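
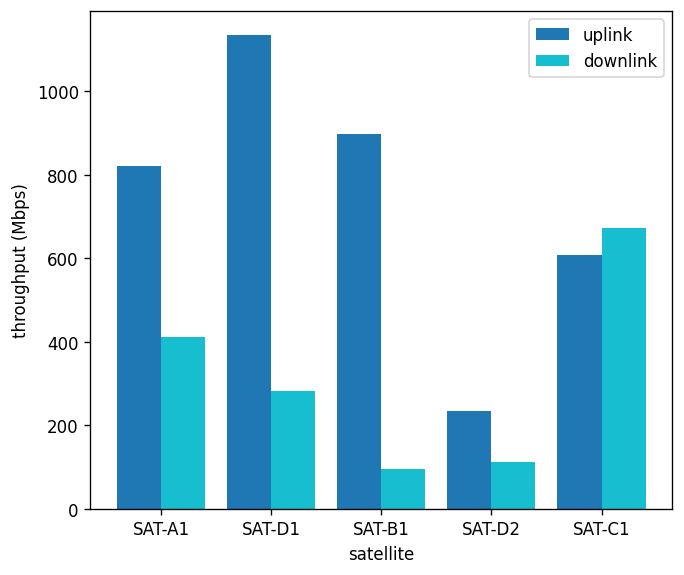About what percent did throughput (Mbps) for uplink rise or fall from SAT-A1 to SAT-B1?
≈ +12.5%

SAT-A1 ≈ 800, SAT-B1 ≈ 900; (900 − 800) / 800 ≈ +12.5%.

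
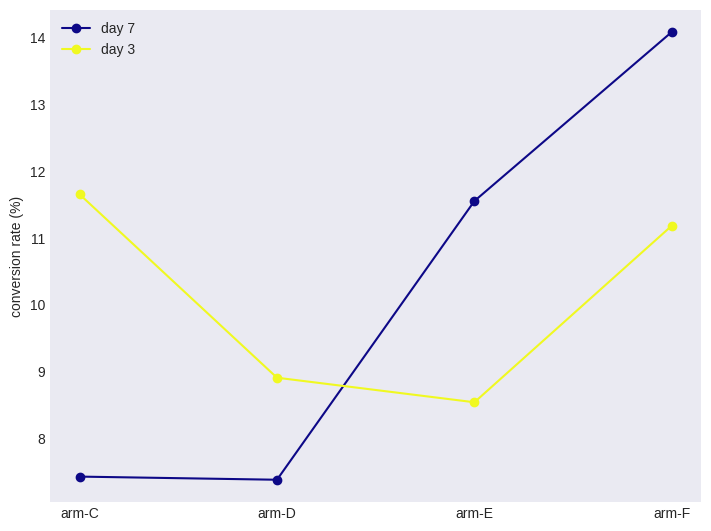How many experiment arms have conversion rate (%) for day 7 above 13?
1

Above 13: arm-F.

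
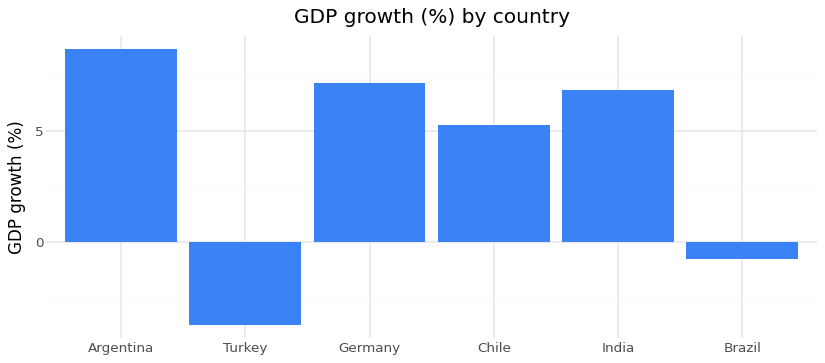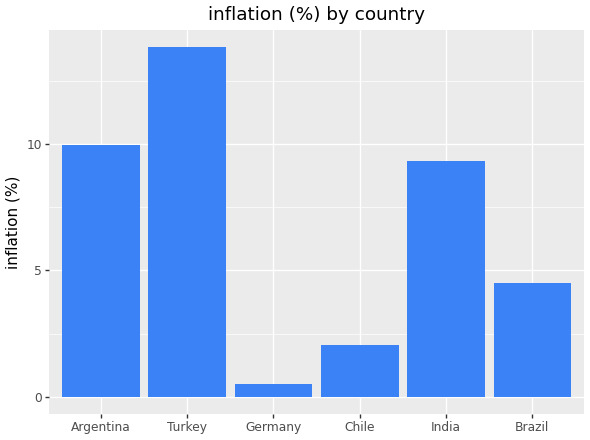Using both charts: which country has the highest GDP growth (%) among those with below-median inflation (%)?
Germany

Chart 2 median inflation (%) ≈ 6; below-median countries: Germany, Chile, Brazil. Among those, Germany has the highest GDP growth (%) (≈ 7).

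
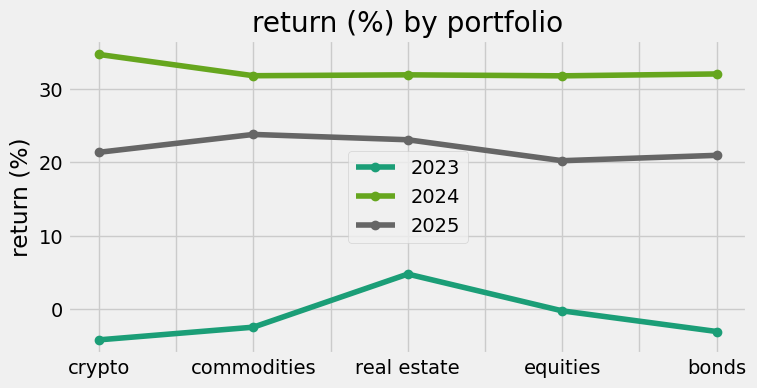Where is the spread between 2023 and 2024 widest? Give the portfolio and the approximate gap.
crypto, ≈ 40 %

crypto: 2023 ≈ -5, 2024 ≈ 35 → gap ≈ 40. Next-largest (bonds) is only ≈ 35.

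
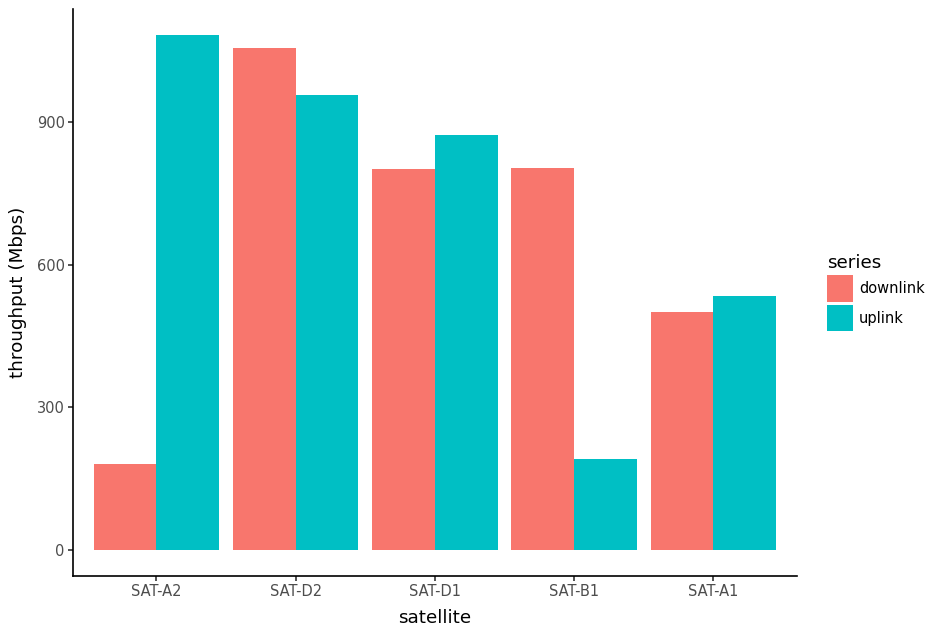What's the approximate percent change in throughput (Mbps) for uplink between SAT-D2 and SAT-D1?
≈ -10%

SAT-D2 ≈ 1000, SAT-D1 ≈ 900; (900 − 1000) / 1000 ≈ -10%.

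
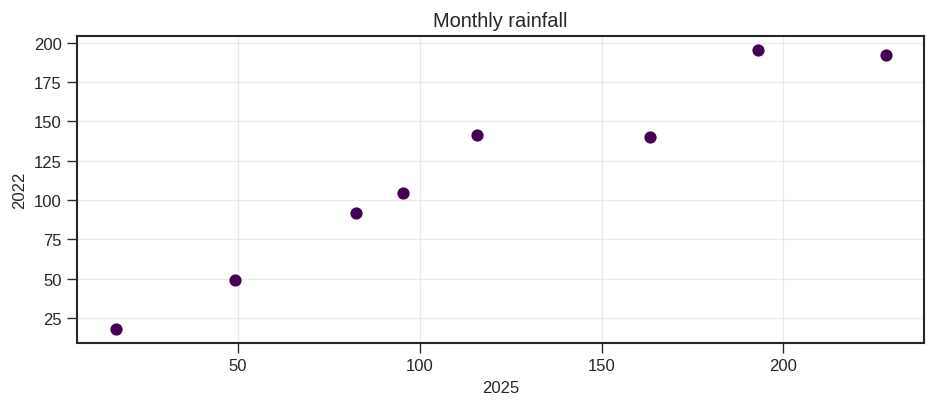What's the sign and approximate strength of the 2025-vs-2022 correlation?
Points are positively correlated; strong (|r| ≈ 1.0).

positive, strong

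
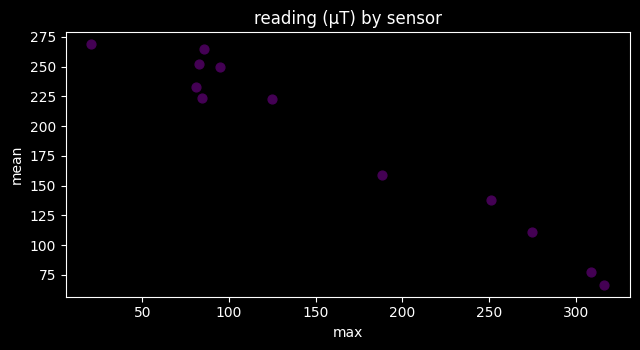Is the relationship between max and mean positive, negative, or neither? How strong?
negative, strong

Points are negatively correlated; strong (|r| ≈ 1.0).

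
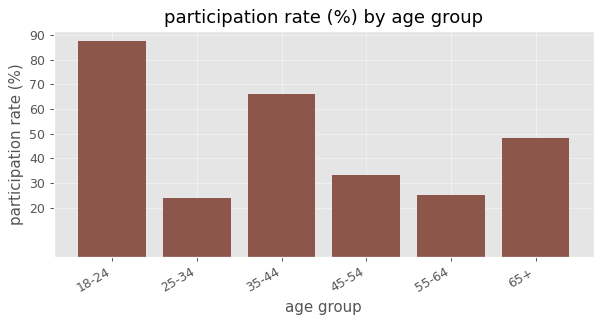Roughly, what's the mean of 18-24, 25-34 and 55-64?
(90 + 20 + 30) / 3 ≈ 47.

≈ 47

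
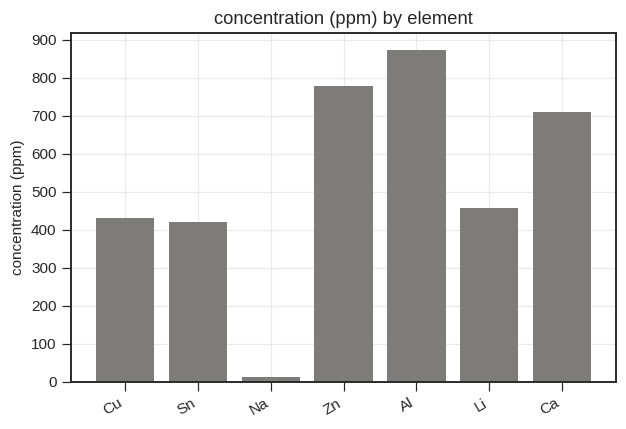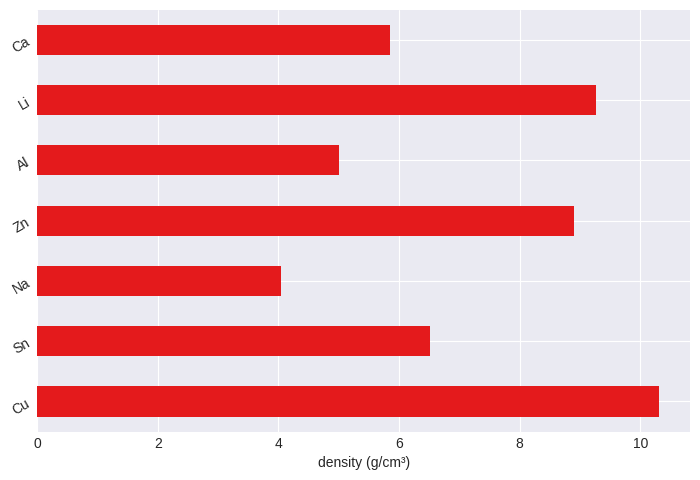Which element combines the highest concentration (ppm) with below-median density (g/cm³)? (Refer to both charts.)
Chart 2 median density (g/cm³) ≈ 7; below-median elements: Na, Al, Ca. Among those, Al has the highest concentration (ppm) (≈ 900).

Al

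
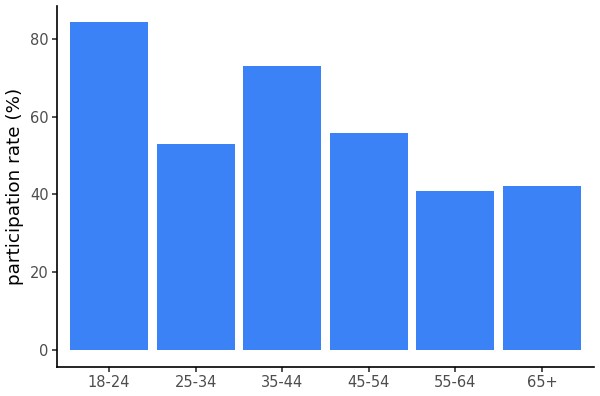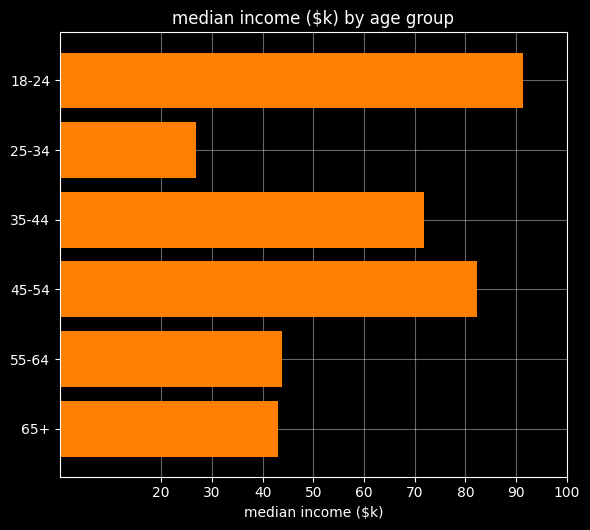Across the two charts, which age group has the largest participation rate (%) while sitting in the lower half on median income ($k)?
Chart 2 median median income ($k) ≈ 60; below-median age groups: 25-34, 55-64, 65+. Among those, 25-34 has the highest participation rate (%) (≈ 50).

25-34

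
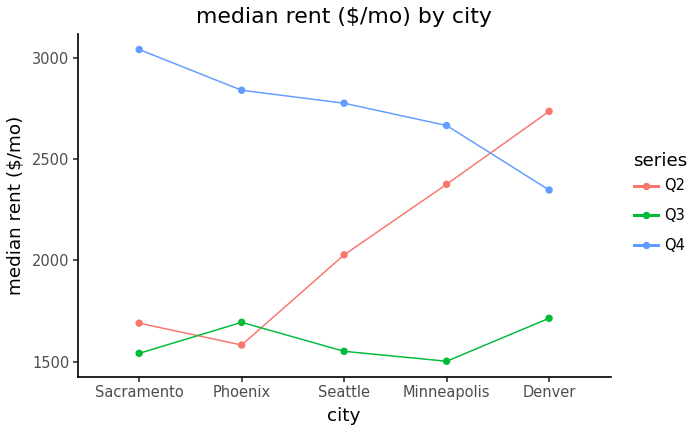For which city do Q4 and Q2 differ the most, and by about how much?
Sacramento: Q4 ≈ 3000, Q2 ≈ 1600 → gap ≈ 1400. Next-largest (Phoenix) is only ≈ 1200.

Sacramento, ≈ 1400 $/mo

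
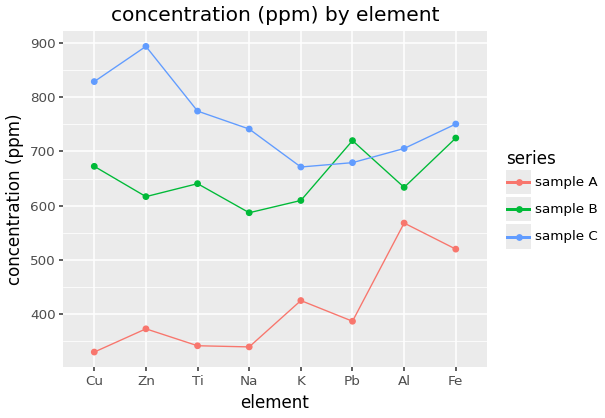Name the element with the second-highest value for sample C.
Cu

Top 3 for sample C: Zn ≈ 900, Cu ≈ 850, Ti ≈ 750.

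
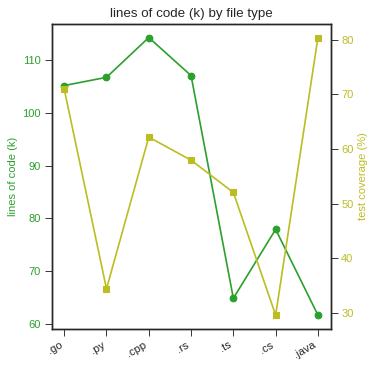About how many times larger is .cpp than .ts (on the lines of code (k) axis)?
.cpp ≈ 115, .ts ≈ 65; 115/65 ≈ 1.77.

≈ 1.77×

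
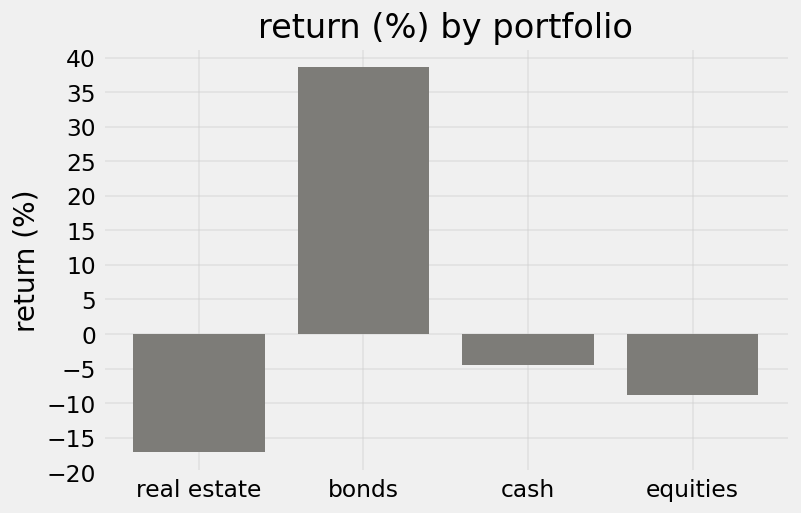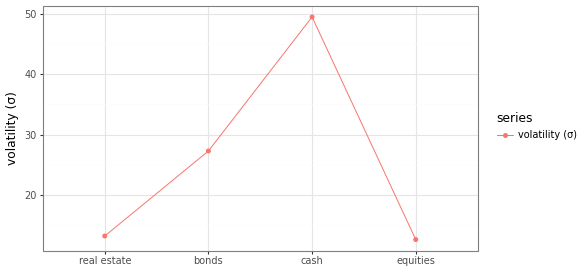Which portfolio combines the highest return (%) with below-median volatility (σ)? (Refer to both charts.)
Chart 2 median volatility (σ) ≈ 20; below-median portfolios: real estate, equities. Among those, equities has the highest return (%) (≈ -10).

equities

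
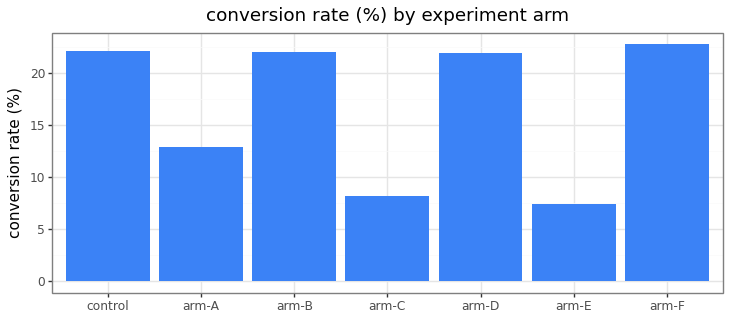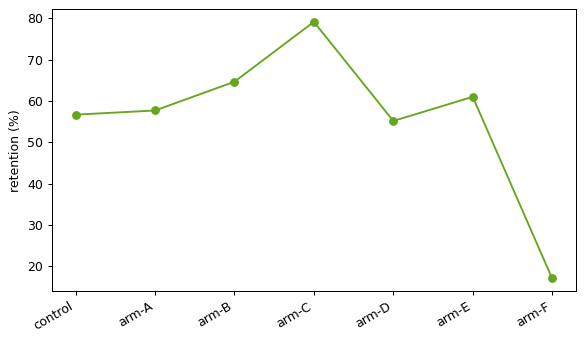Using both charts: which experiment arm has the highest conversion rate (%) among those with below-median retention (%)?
arm-F

Chart 2 median retention (%) ≈ 60; below-median experiment arms: control, arm-D, arm-F. Among those, arm-F has the highest conversion rate (%) (≈ 25).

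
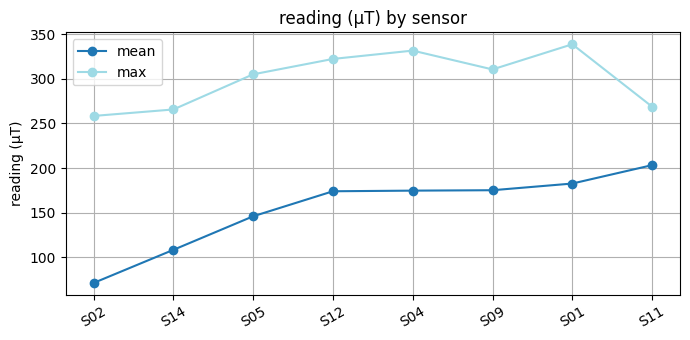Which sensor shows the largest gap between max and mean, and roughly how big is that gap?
S02, ≈ 175 µT

S02: max ≈ 250, mean ≈ 75 → gap ≈ 175. Next-largest (S05) is only ≈ 150.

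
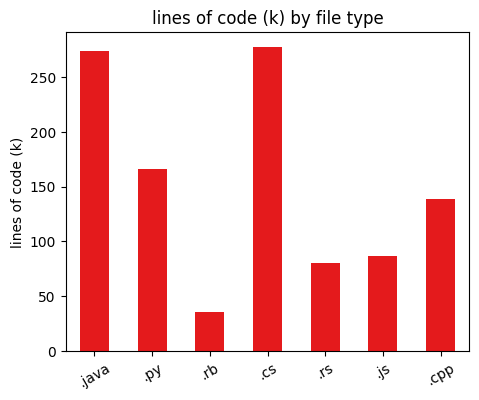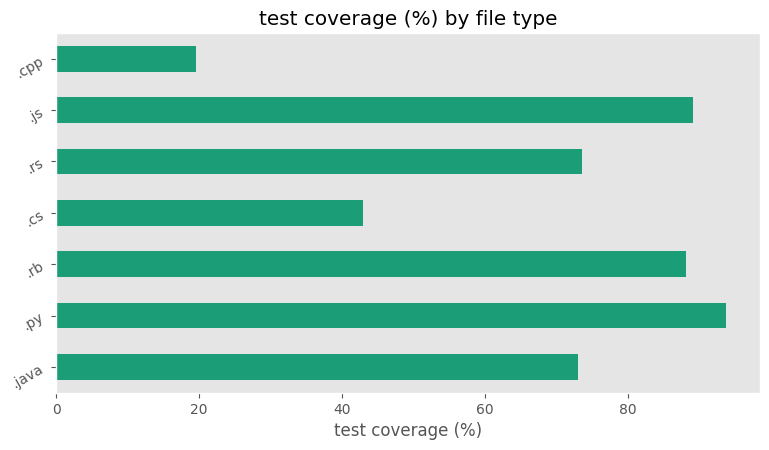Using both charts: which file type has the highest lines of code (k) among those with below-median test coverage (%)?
Chart 2 median test coverage (%) ≈ 70; below-median file types: .java, .cs, .cpp. Among those, .cs has the highest lines of code (k) (≈ 300).

.cs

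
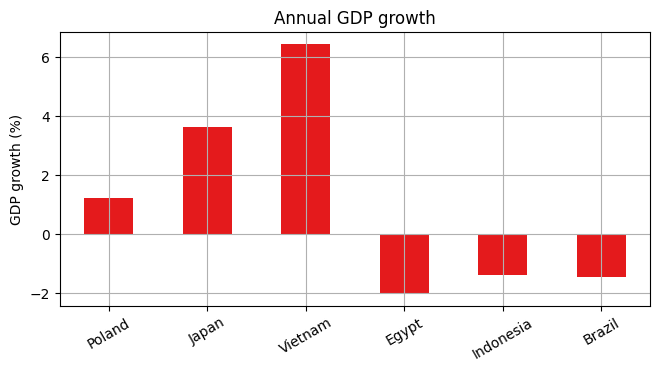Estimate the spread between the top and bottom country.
Max Vietnam ≈ 6, min Egypt ≈ -2; range ≈ 8.

≈ 8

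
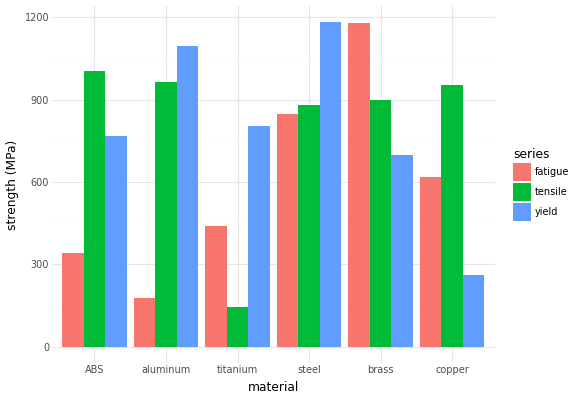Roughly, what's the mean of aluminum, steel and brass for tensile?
≈ 933

(1000 + 900 + 900) / 3 ≈ 933.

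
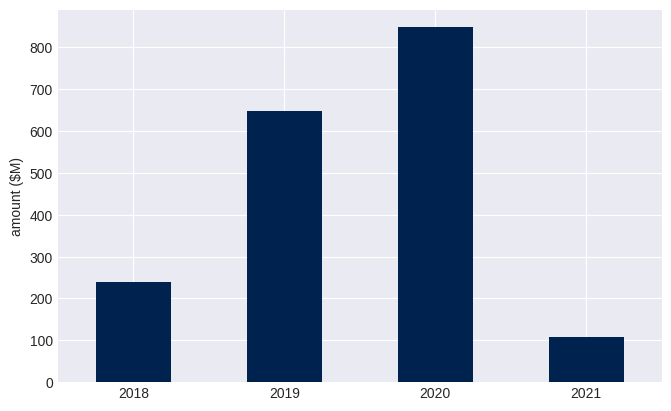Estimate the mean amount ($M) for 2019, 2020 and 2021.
≈ 500

(600 + 800 + 100) / 3 ≈ 500.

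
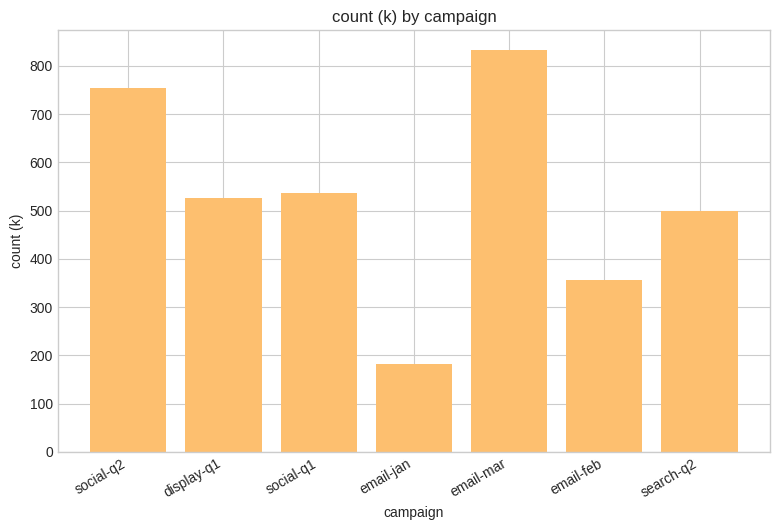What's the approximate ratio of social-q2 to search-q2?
social-q2 ≈ 800, search-q2 ≈ 500; 800/500 ≈ 1.6.

≈ 1.6×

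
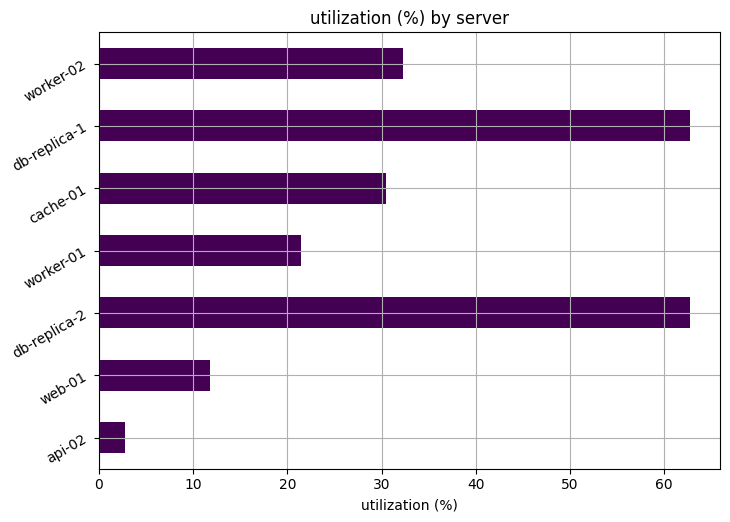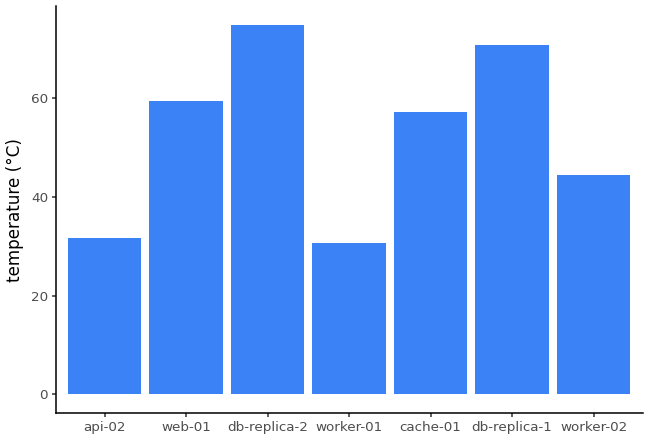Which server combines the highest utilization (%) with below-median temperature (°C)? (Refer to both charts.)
Chart 2 median temperature (°C) ≈ 60; below-median servers: api-02, worker-01, worker-02. Among those, worker-02 has the highest utilization (%) (≈ 30).

worker-02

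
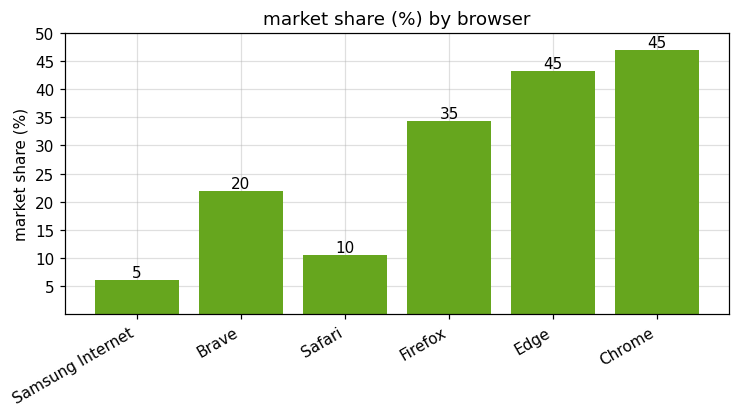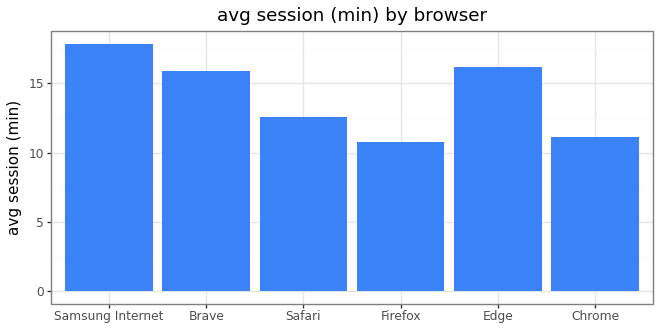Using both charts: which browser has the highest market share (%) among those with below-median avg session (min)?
Chrome

Chart 2 median avg session (min) ≈ 14; below-median browsers: Safari, Firefox, Chrome. Among those, Chrome has the highest market share (%) (≈ 45).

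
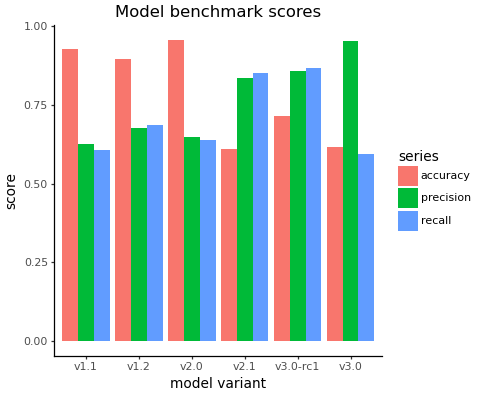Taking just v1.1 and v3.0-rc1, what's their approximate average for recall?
(0.6 + 0.9) / 2 ≈ 0.75.

≈ 0.75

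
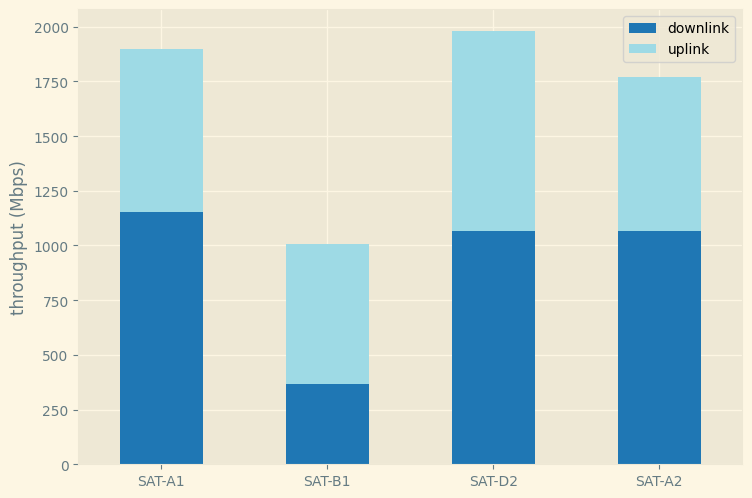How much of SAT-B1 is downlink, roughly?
downlink top ≈ 400, bottom ≈ 0; segment ≈ 400.

≈ 400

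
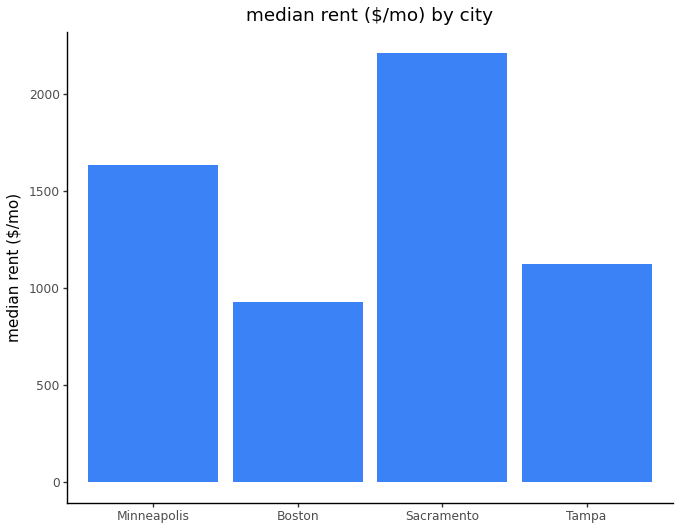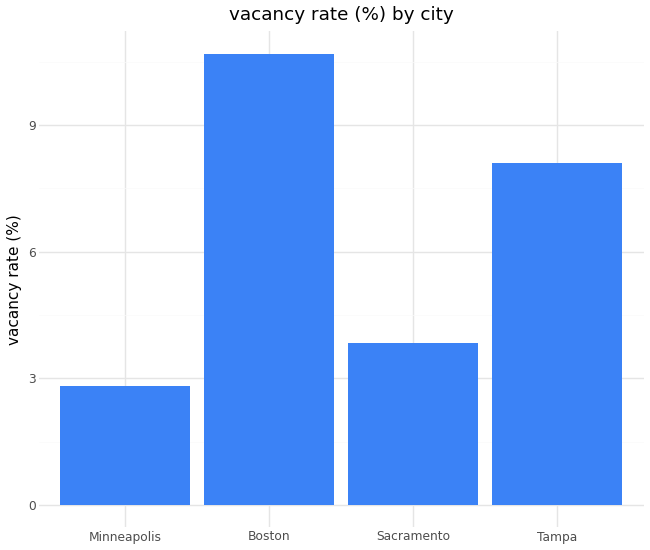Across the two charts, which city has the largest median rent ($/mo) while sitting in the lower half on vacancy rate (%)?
Sacramento

Chart 2 median vacancy rate (%) ≈ 6; below-median cities: Minneapolis, Sacramento. Among those, Sacramento has the highest median rent ($/mo) (≈ 2000).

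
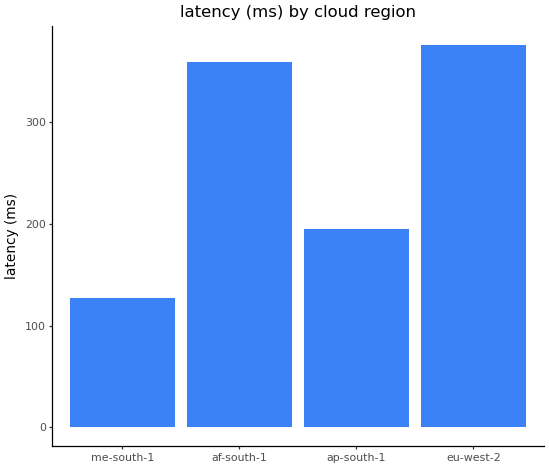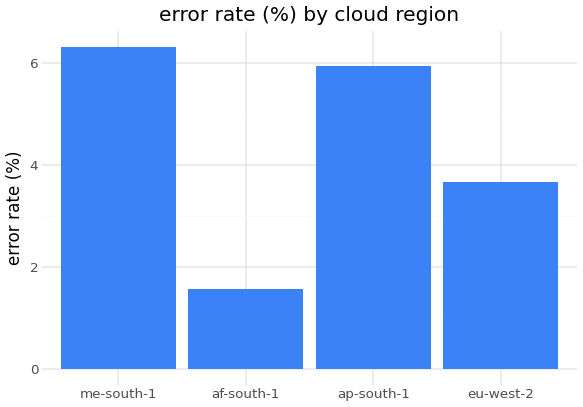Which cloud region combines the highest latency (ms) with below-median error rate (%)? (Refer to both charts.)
eu-west-2

Chart 2 median error rate (%) ≈ 5; below-median cloud regions: af-south-1, eu-west-2. Among those, eu-west-2 has the highest latency (ms) (≈ 400).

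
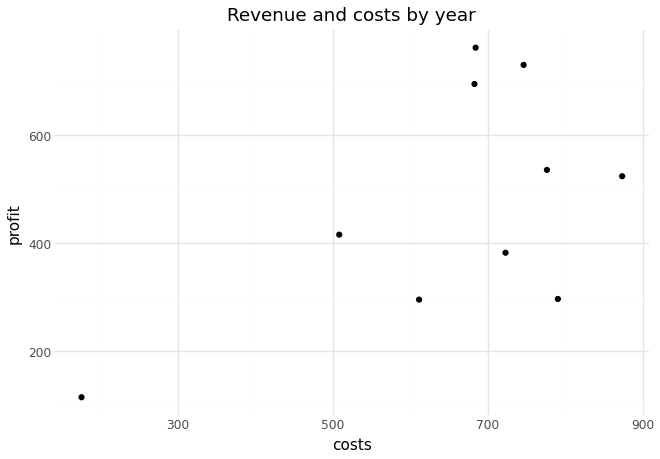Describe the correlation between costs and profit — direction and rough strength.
positive, moderate

Points are positively correlated; moderate (|r| ≈ 0.6).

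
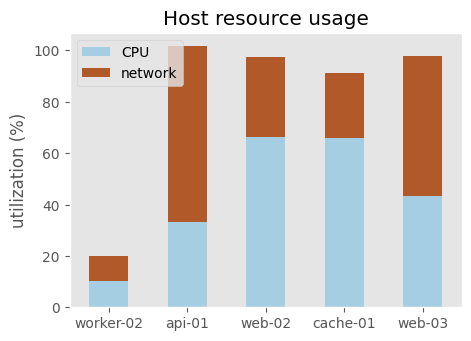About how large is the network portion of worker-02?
≈ 10

network top ≈ 20, bottom ≈ 10; segment ≈ 10.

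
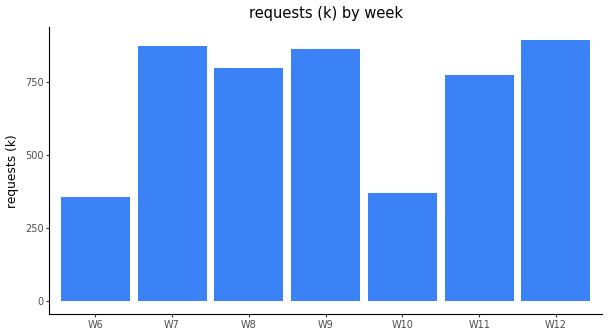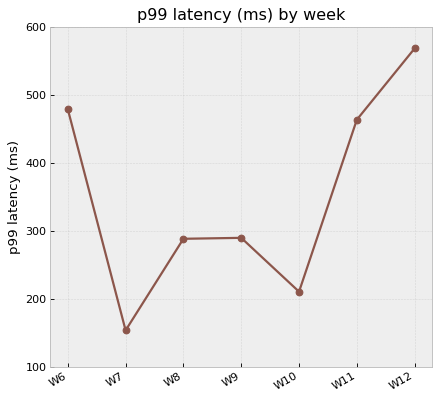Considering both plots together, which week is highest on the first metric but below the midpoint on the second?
Chart 2 median p99 latency (ms) ≈ 300; below-median weeks: W7, W8, W10. Among those, W7 has the highest requests (k) (≈ 900).

W7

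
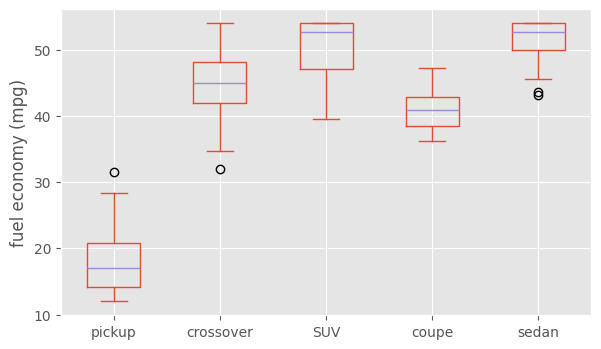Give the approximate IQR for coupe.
Q3 ≈ 45, Q1 ≈ 40; IQR ≈ 5.

≈ 5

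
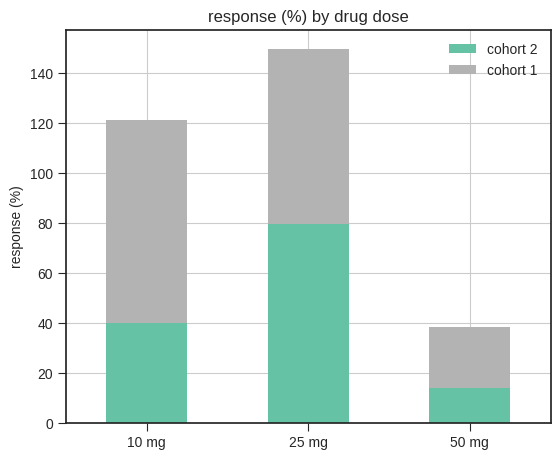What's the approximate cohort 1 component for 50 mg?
≈ 20

cohort 1 top ≈ 40, bottom ≈ 20; segment ≈ 20.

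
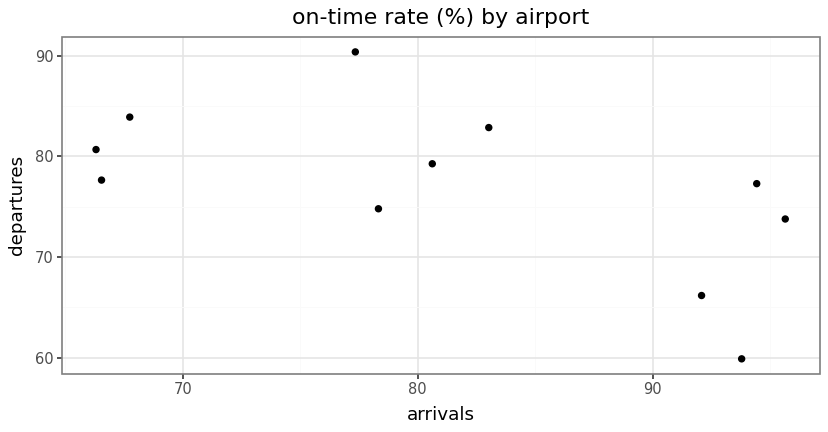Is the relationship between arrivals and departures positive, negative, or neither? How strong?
Points are negatively correlated; moderate (|r| ≈ 0.6).

negative, moderate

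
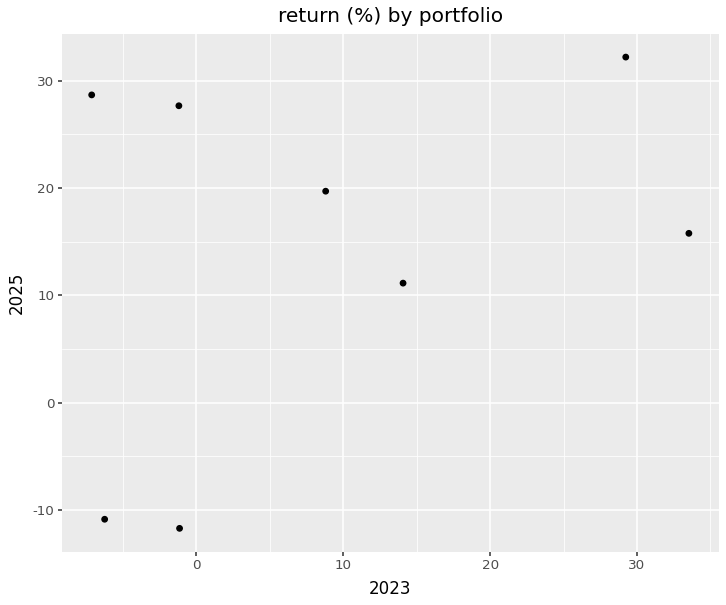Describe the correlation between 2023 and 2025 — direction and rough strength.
Points are positively correlated; weak (|r| ≈ 0.3).

positive, weak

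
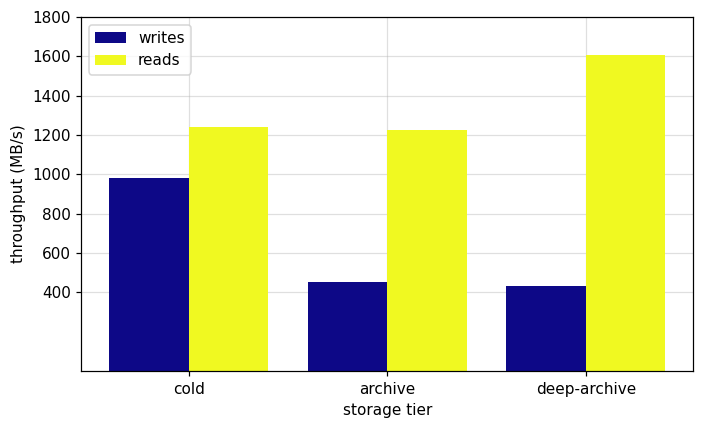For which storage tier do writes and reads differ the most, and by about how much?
deep-archive, ≈ 1200 MB/s

deep-archive: writes ≈ 400, reads ≈ 1600 → gap ≈ 1200. Next-largest (archive) is only ≈ 800.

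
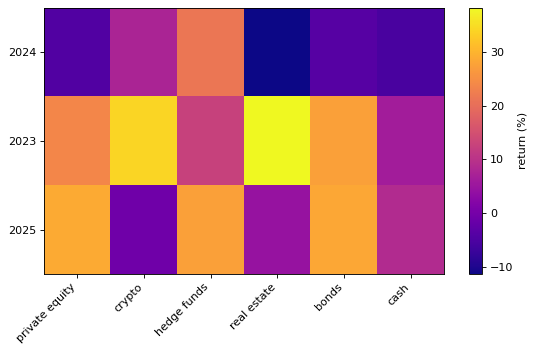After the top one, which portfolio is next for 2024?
crypto

Top 3 for 2024: hedge funds ≈ 20, crypto ≈ 10, bonds ≈ -5.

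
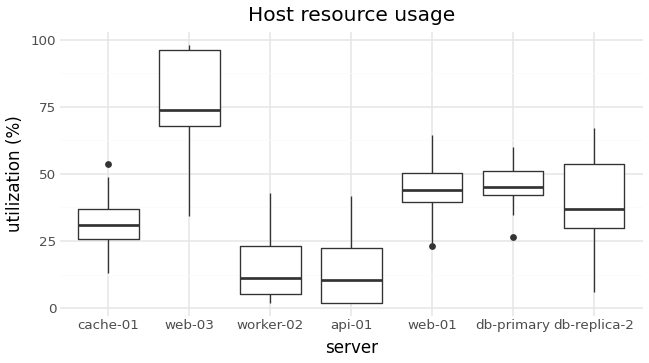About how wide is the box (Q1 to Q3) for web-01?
≈ 10

Q3 ≈ 50, Q1 ≈ 40; IQR ≈ 10.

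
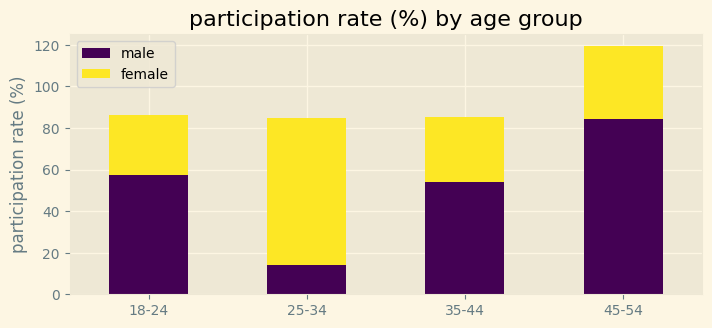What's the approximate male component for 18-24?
male top ≈ 60, bottom ≈ 0; segment ≈ 60.

≈ 60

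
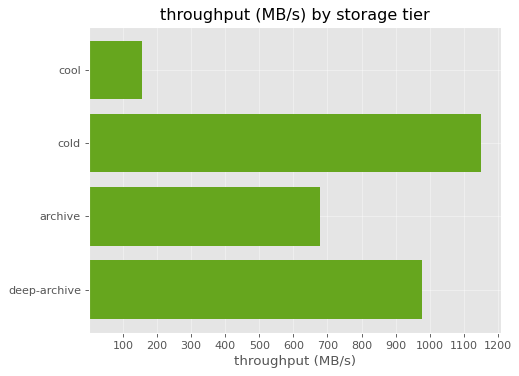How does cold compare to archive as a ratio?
cold ≈ 1200, archive ≈ 700; 1200/700 ≈ 1.71.

≈ 1.71×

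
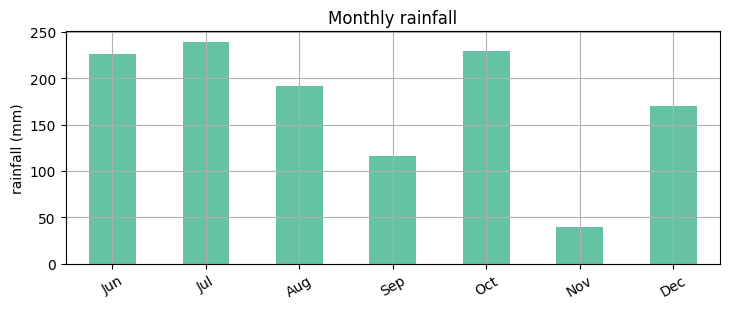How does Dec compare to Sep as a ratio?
≈ 1.33×

Dec ≈ 160, Sep ≈ 120; 160/120 ≈ 1.33.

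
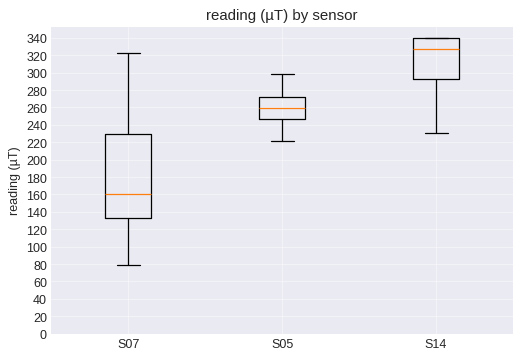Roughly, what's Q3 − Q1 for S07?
≈ 80

Q3 ≈ 220, Q1 ≈ 140; IQR ≈ 80.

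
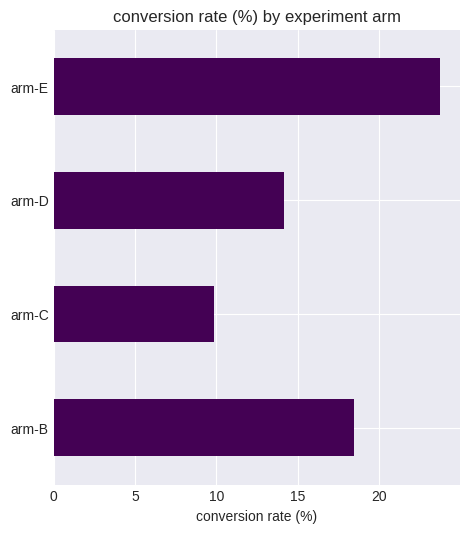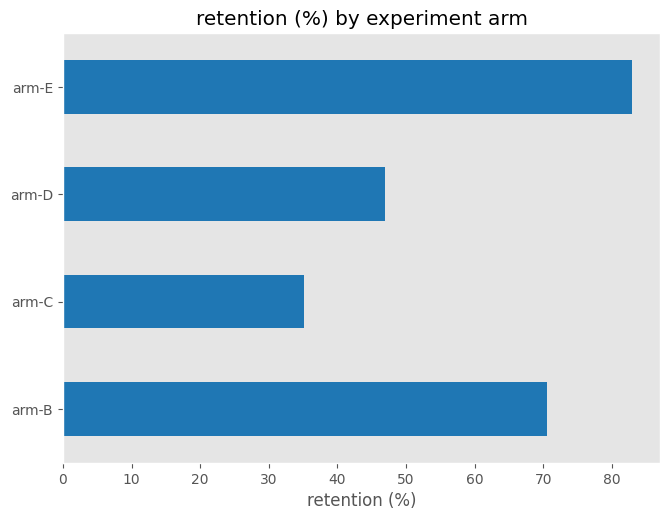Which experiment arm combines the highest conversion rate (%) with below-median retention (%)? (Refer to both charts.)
arm-D

Chart 2 median retention (%) ≈ 60; below-median experiment arms: arm-C, arm-D. Among those, arm-D has the highest conversion rate (%) (≈ 15).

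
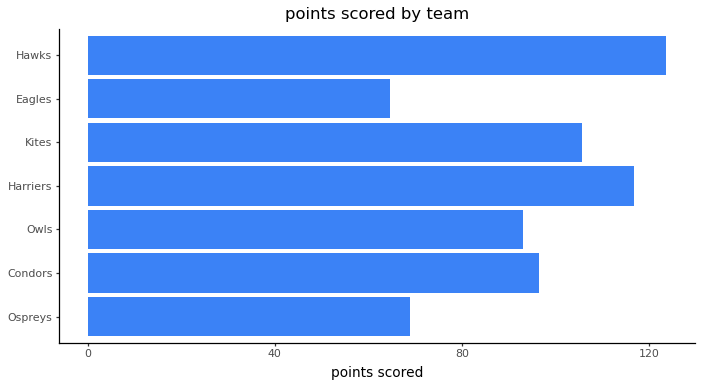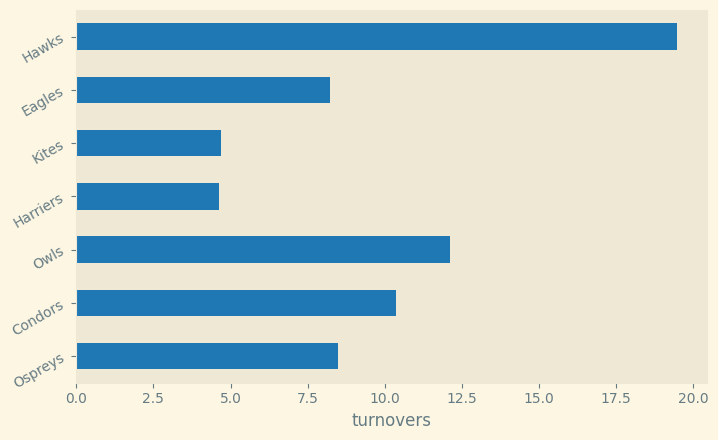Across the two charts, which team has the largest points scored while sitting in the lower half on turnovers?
Chart 2 median turnovers ≈ 8; below-median teams: Harriers, Kites, Eagles. Among those, Harriers has the highest points scored (≈ 120).

Harriers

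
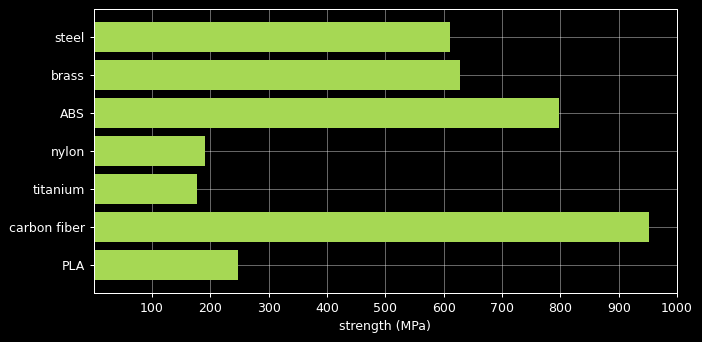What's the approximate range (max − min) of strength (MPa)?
Max carbon fiber ≈ 1000, min titanium ≈ 200; range ≈ 800.

≈ 800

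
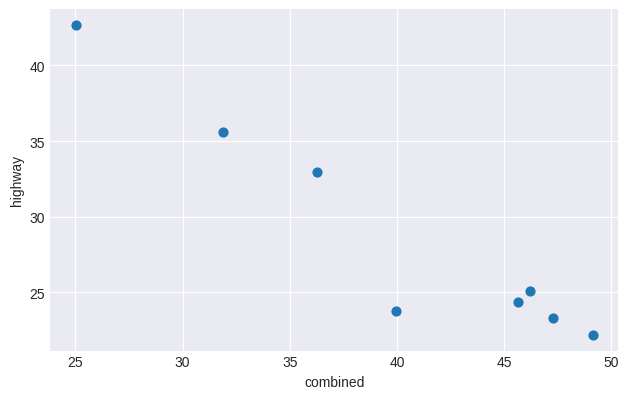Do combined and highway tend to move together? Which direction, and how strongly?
Points are negatively correlated; strong (|r| ≈ 1.0).

negative, strong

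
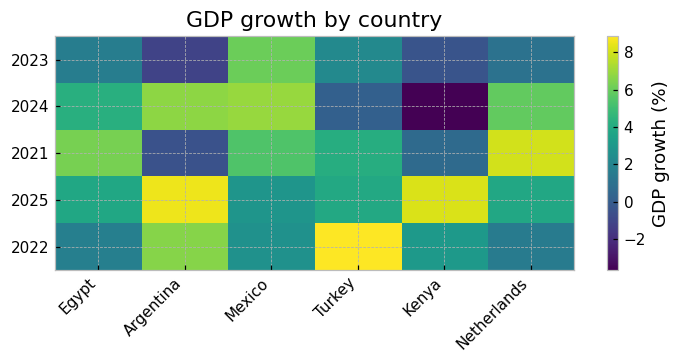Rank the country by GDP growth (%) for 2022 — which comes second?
Top 3 for 2022: Turkey ≈ 8, Argentina ≈ 6, Kenya ≈ 4.

Argentina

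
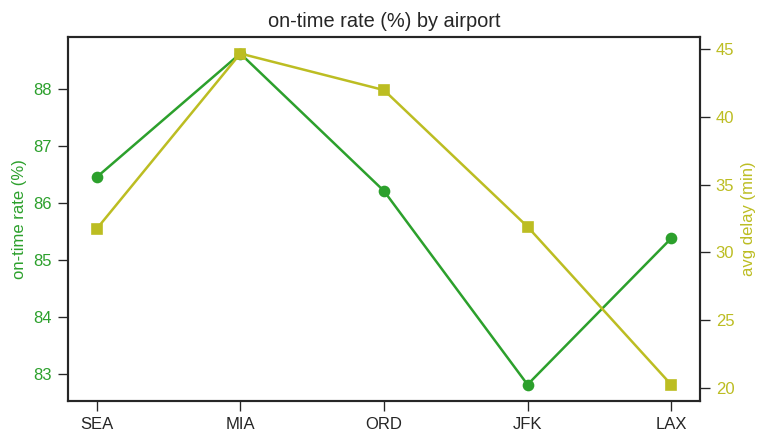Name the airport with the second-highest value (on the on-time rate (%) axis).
Top 3 (on the on-time rate (%) axis): MIA ≈ 88.5, SEA ≈ 86.5, ORD ≈ 86.0.

SEA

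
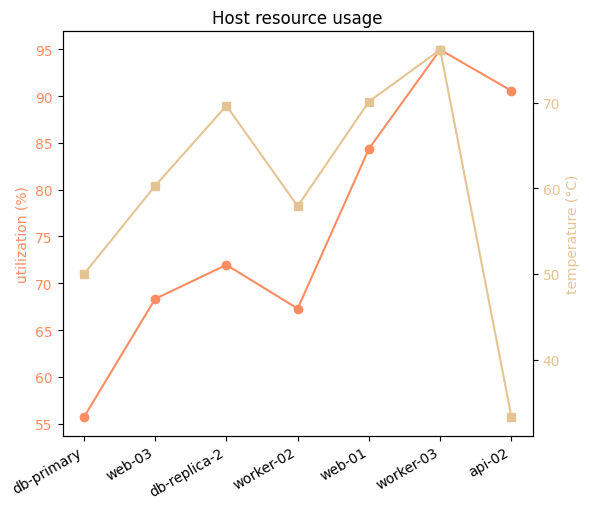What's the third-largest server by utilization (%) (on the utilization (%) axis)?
web-01

Top 4 (on the utilization (%) axis): worker-03 ≈ 95, api-02 ≈ 90, web-01 ≈ 85, db-replica-2 ≈ 70.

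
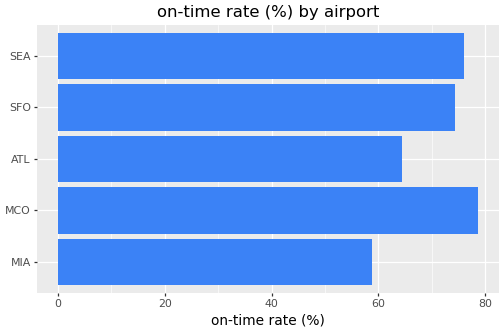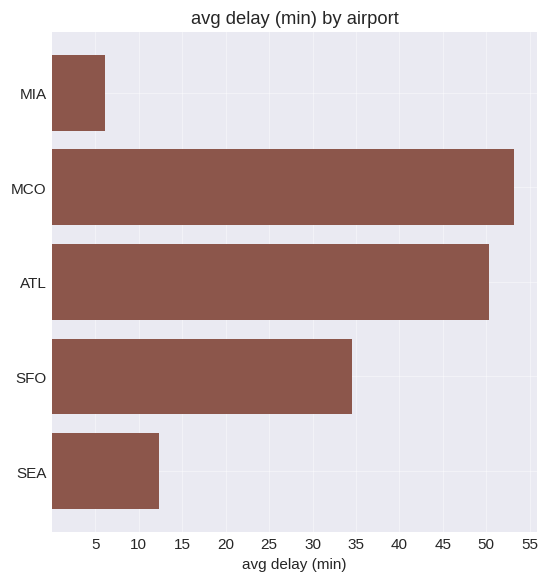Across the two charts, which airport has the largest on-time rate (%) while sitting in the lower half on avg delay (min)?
Chart 2 median avg delay (min) ≈ 35; below-median airports: MIA, SEA. Among those, SEA has the highest on-time rate (%) (≈ 80).

SEA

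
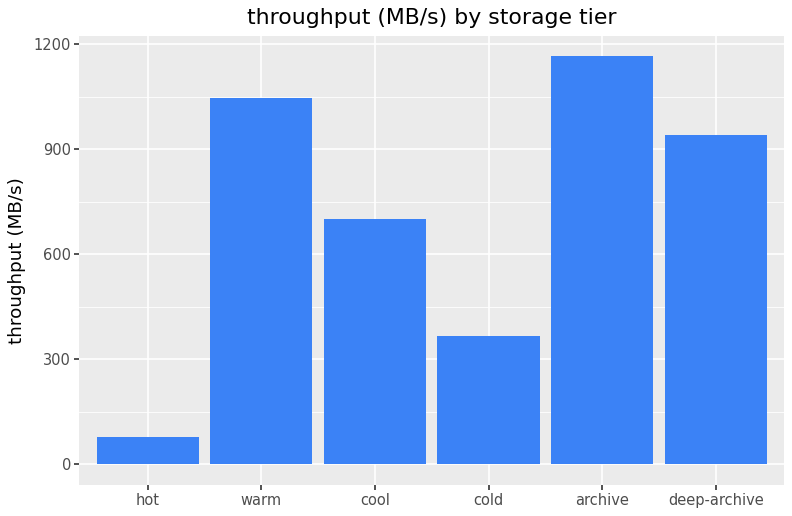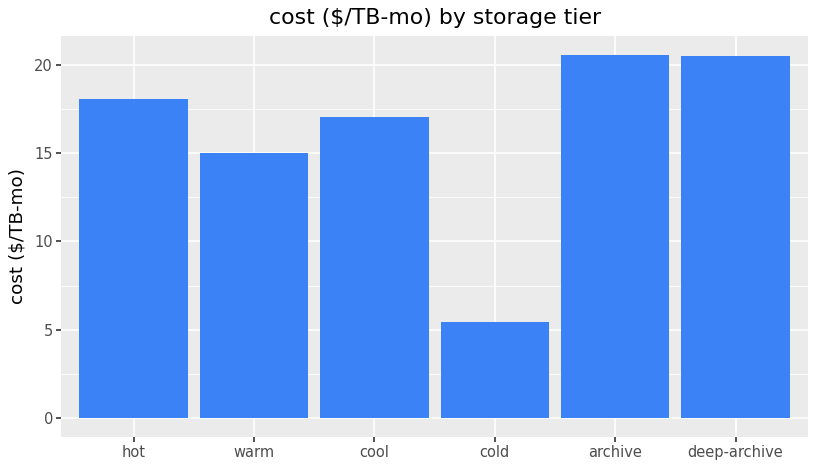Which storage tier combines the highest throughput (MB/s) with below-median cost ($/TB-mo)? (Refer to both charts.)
Chart 2 median cost ($/TB-mo) ≈ 18; below-median storage tiers: warm, cool, cold. Among those, warm has the highest throughput (MB/s) (≈ 1000).

warm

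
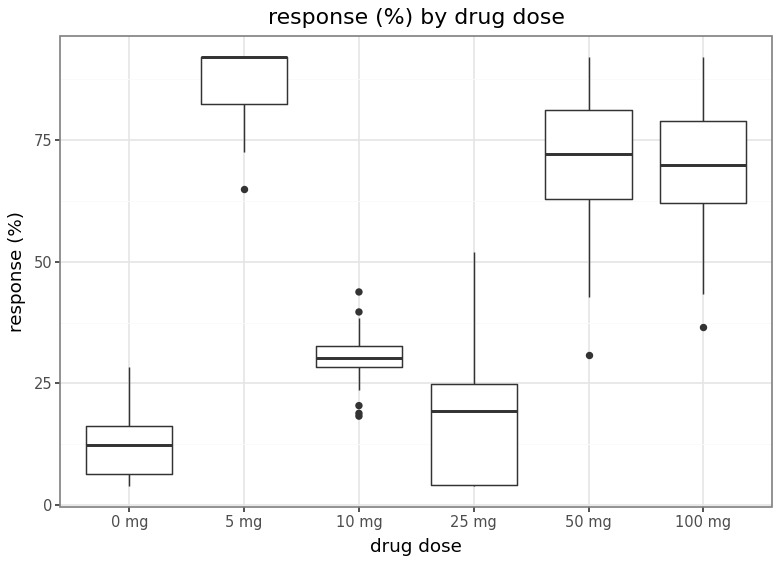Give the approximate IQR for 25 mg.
Q3 ≈ 20, Q1 ≈ 0; IQR ≈ 20.

≈ 20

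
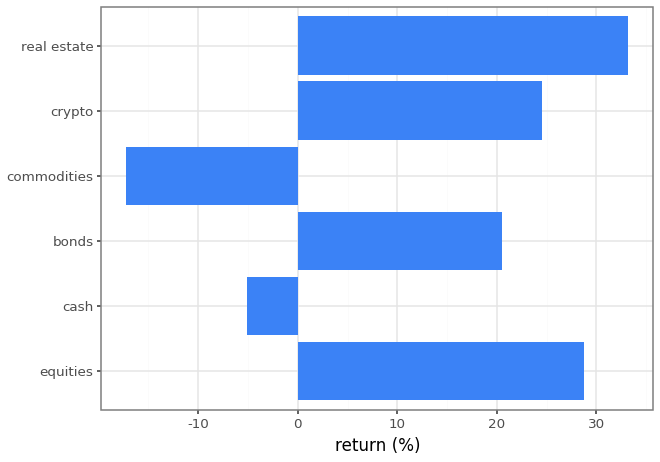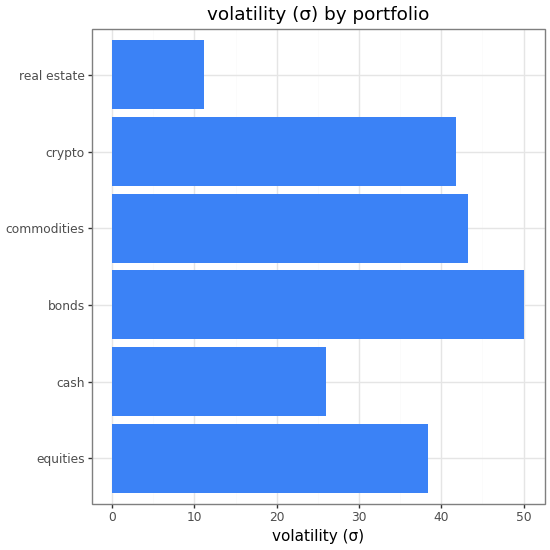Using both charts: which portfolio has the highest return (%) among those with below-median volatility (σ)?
real estate

Chart 2 median volatility (σ) ≈ 40; below-median portfolios: equities, cash, real estate. Among those, real estate has the highest return (%) (≈ 35).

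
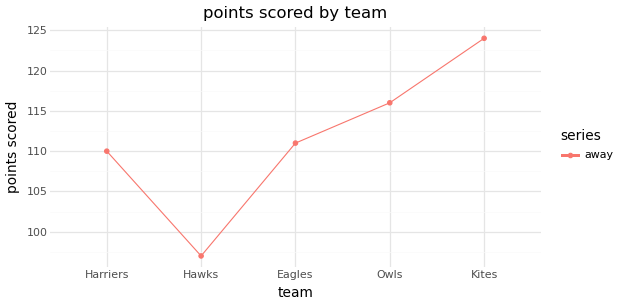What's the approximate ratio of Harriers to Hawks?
Harriers ≈ 110, Hawks ≈ 95; 110/95 ≈ 1.16.

≈ 1.16×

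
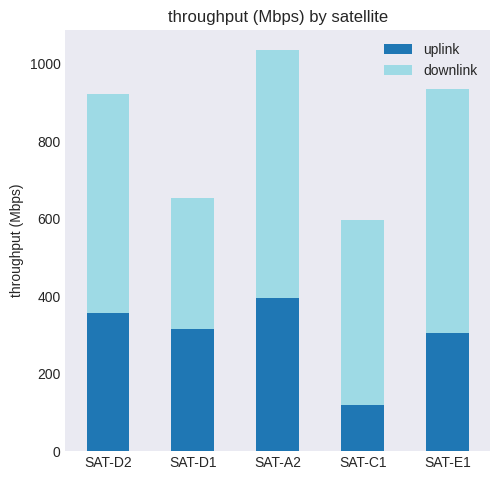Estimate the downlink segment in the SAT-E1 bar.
≈ 600

downlink top ≈ 900, bottom ≈ 300; segment ≈ 600.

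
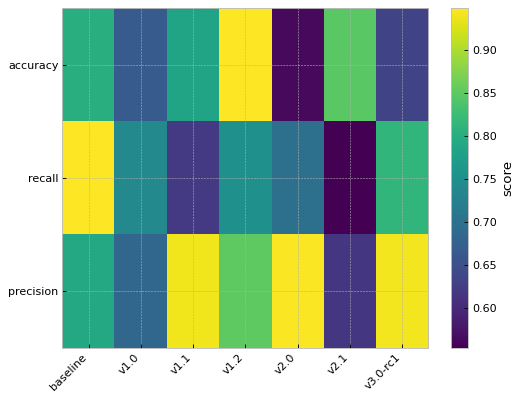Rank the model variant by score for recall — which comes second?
Top 3 for recall: baseline ≈ 0.95, v3.0-rc1 ≈ 0.80, v1.2 ≈ 0.75.

v3.0-rc1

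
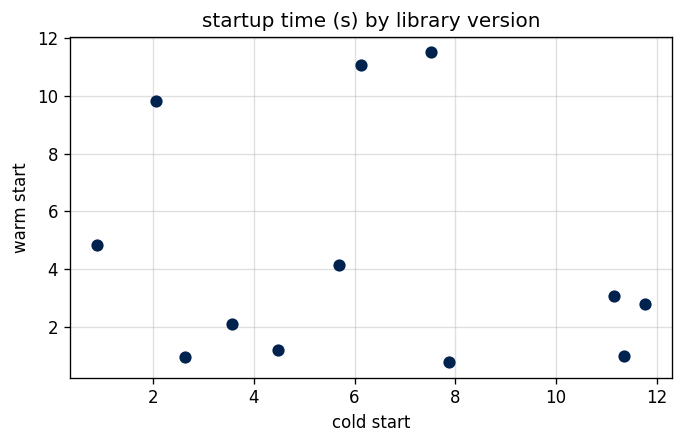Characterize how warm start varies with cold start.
Points are roughly uncorrelated; weak (|r| ≈ 0.2).

no clear correlation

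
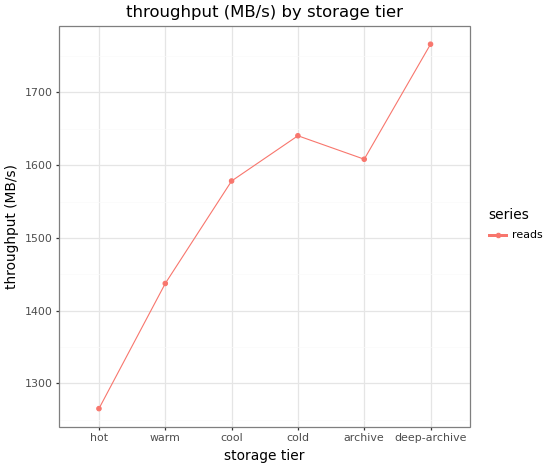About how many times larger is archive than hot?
≈ 1.28×

archive ≈ 1600, hot ≈ 1250; 1600/1250 ≈ 1.28.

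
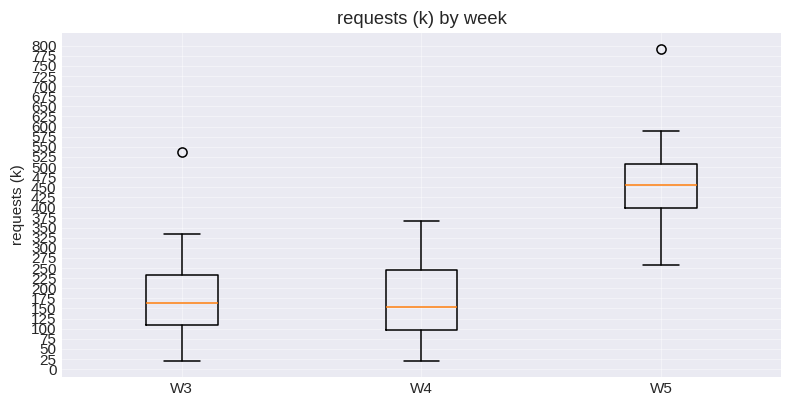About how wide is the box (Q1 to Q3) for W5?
≈ 100

Q3 ≈ 500, Q1 ≈ 400; IQR ≈ 100.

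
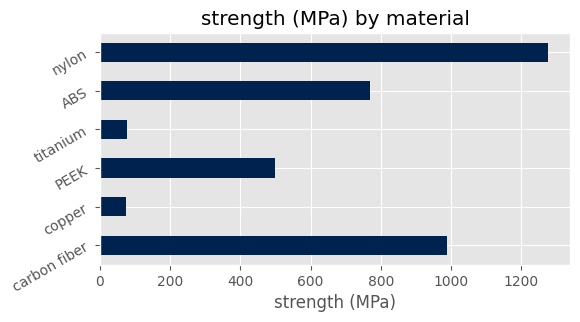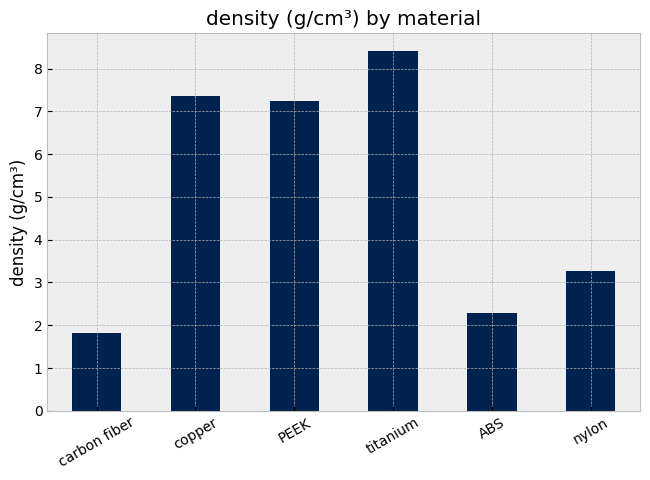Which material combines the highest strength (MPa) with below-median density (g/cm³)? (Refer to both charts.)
nylon

Chart 2 median density (g/cm³) ≈ 5; below-median materials: carbon fiber, ABS, nylon. Among those, nylon has the highest strength (MPa) (≈ 1200).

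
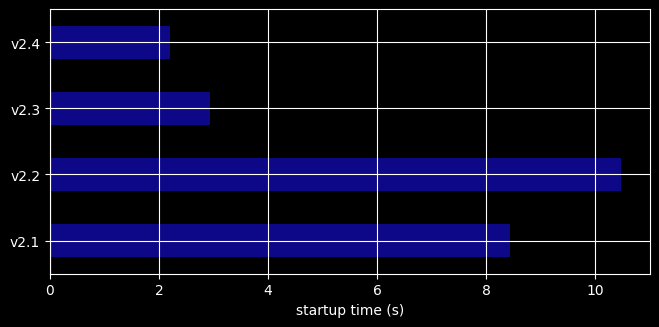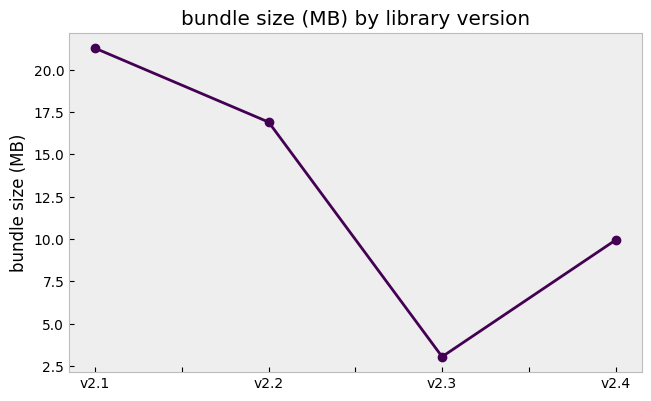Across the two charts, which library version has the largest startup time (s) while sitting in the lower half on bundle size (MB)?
Chart 2 median bundle size (MB) ≈ 14; below-median library versions: v2.3, v2.4. Among those, v2.3 has the highest startup time (s) (≈ 3).

v2.3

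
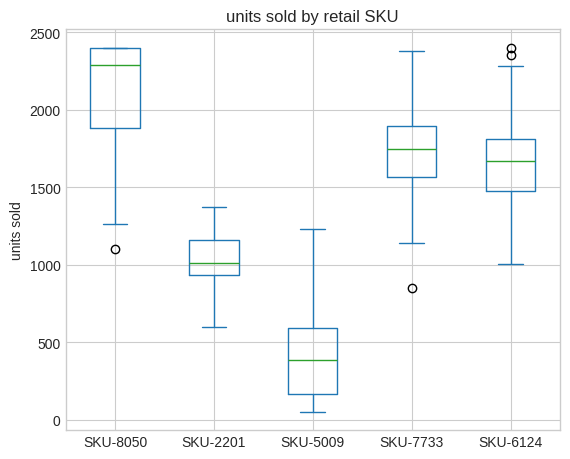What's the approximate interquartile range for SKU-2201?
≈ 200

Q3 ≈ 1200, Q1 ≈ 1000; IQR ≈ 200.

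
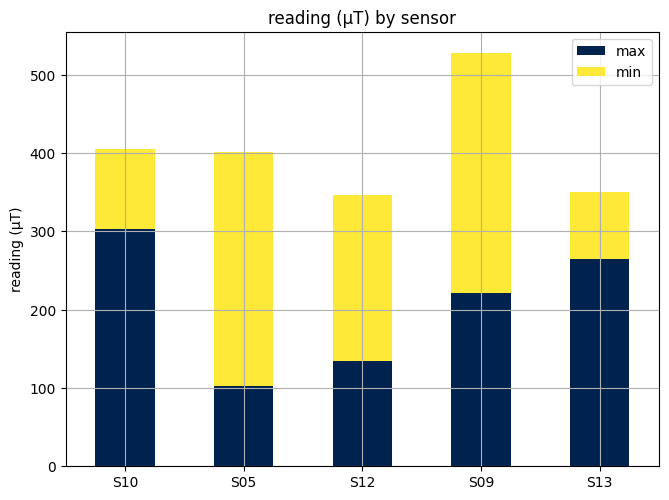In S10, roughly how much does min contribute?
≈ 100

min top ≈ 400, bottom ≈ 300; segment ≈ 100.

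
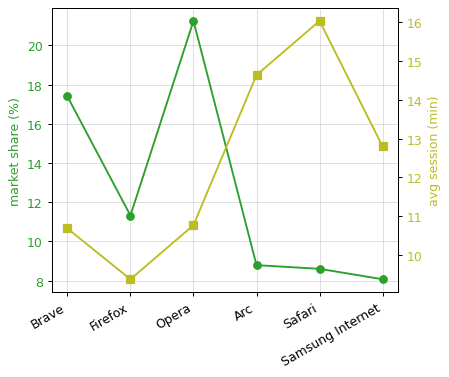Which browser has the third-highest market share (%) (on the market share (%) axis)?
Firefox

Top 4 (on the market share (%) axis): Opera ≈ 22, Brave ≈ 18, Firefox ≈ 12, Arc ≈ 8.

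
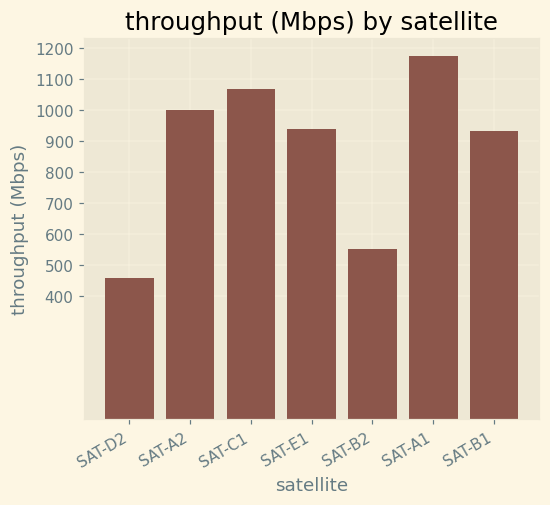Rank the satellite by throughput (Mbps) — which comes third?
Top 4: SAT-A1 ≈ 1200, SAT-C1 ≈ 1100, SAT-A2 ≈ 1000, SAT-E1 ≈ 900.

SAT-A2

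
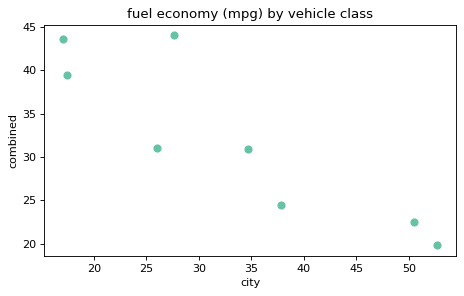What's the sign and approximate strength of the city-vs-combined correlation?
negative, strong

Points are negatively correlated; strong (|r| ≈ 0.9).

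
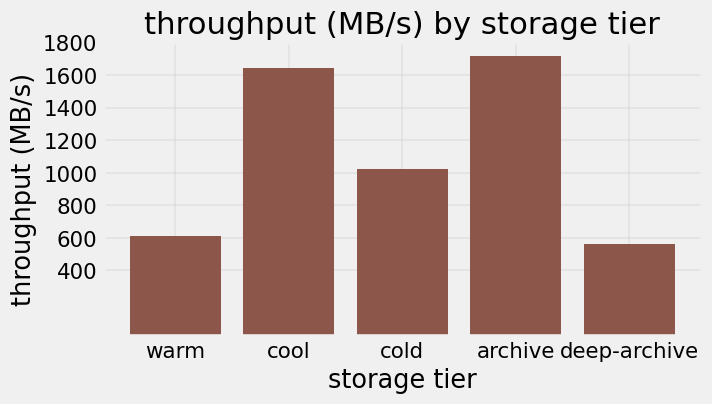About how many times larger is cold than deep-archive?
≈ 1.67×

cold ≈ 1000, deep-archive ≈ 600; 1000/600 ≈ 1.67.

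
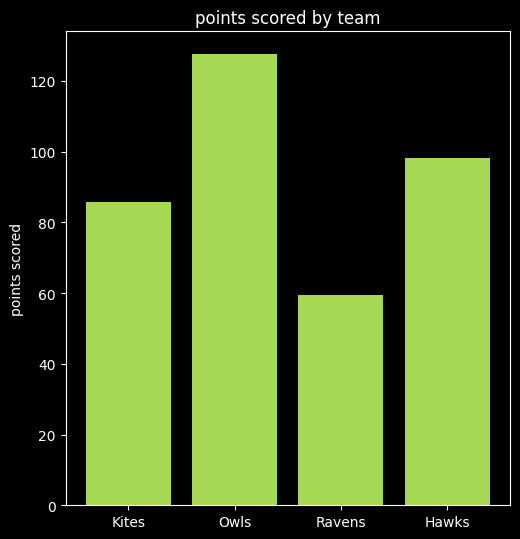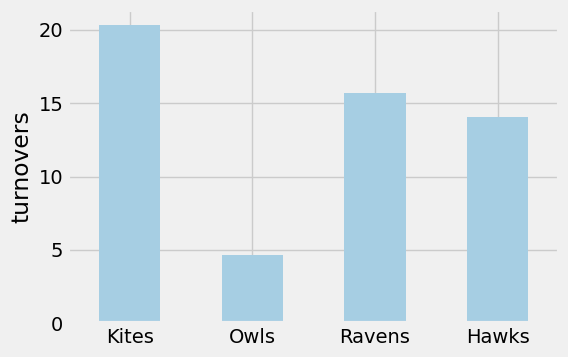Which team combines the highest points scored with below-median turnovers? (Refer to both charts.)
Owls

Chart 2 median turnovers ≈ 14; below-median teams: Owls, Hawks. Among those, Owls has the highest points scored (≈ 120).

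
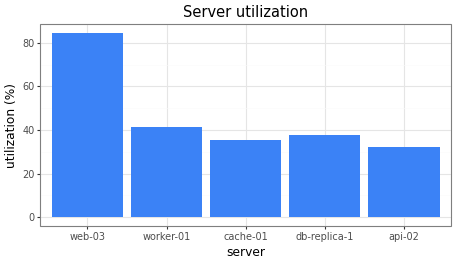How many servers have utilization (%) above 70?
Above 70: web-03.

1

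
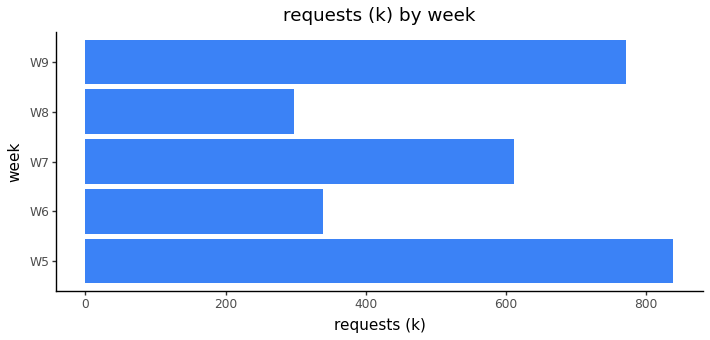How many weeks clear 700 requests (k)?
2

Above 700: W5, W9.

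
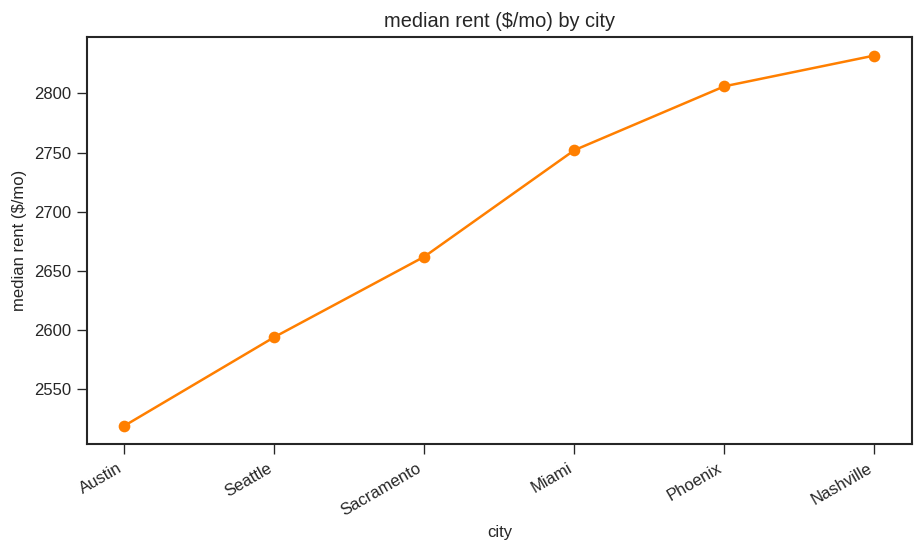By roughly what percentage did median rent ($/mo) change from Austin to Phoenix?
Austin ≈ 2500, Phoenix ≈ 2800; (2800 − 2500) / 2500 ≈ +12%.

≈ +12%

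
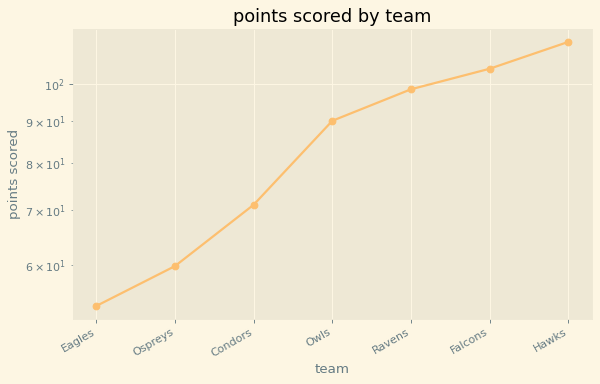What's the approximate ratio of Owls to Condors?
Owls ≈ 90, Condors ≈ 70; 90/70 ≈ 1.29.

≈ 1.29×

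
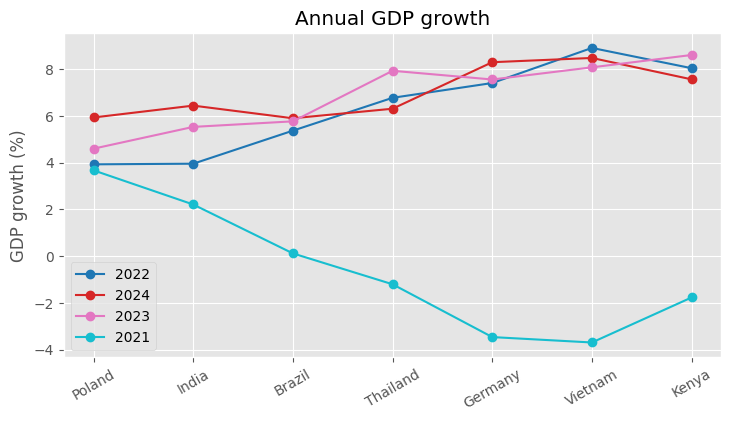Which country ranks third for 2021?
Brazil

Top 4 for 2021: Poland ≈ 4, India ≈ 2, Brazil ≈ 0, Thailand ≈ -2.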